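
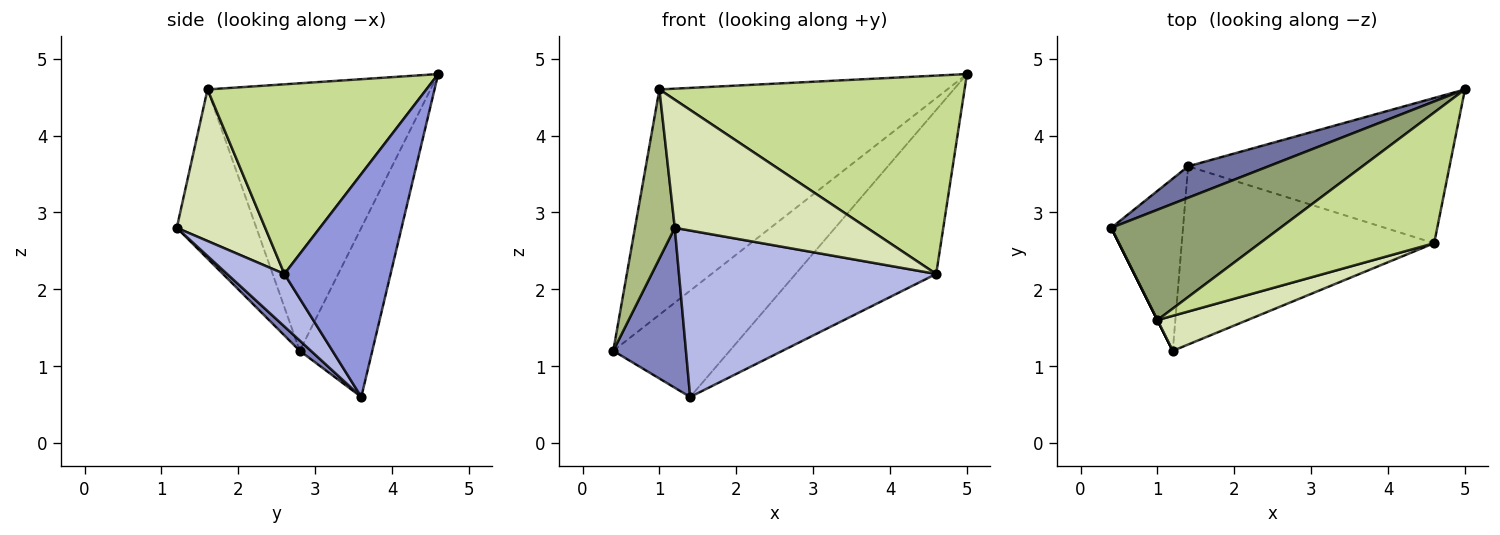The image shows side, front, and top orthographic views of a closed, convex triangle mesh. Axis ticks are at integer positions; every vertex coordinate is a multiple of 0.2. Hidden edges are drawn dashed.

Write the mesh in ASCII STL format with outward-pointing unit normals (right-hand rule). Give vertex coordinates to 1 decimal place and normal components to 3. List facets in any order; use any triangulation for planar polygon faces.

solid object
 facet normal -0.513 0.823 0.243
  outer loop
   vertex 1.4 3.6 0.6
   vertex 0.4 2.8 1.2
   vertex 5.0 4.6 4.8
  endloop
 endfacet
 facet normal 0.104 -0.677 -0.729
  outer loop
   vertex 1.4 3.6 0.6
   vertex 1.2 1.2 2.8
   vertex 0.4 2.8 1.2
  endloop
 endfacet
 facet normal 0.492 0.652 -0.577
  outer loop
   vertex 4.6 2.6 2.2
   vertex 1.4 3.6 0.6
   vertex 5.0 4.6 4.8
  endloop
 endfacet
 facet normal 0.150 -0.675 -0.722
  outer loop
   vertex 4.6 2.6 2.2
   vertex 1.2 1.2 2.8
   vertex 1.4 3.6 0.6
  endloop
 endfacet
 facet normal -0.571 0.737 0.361
  outer loop
   vertex 1.0 1.6 4.6
   vertex 5.0 4.6 4.8
   vertex 0.4 2.8 1.2
  endloop
 endfacet
 facet normal -0.894 -0.447 0.000
  outer loop
   vertex 1.0 1.6 4.6
   vertex 0.4 2.8 1.2
   vertex 1.2 1.2 2.8
  endloop
 endfacet
 facet normal 0.514 -0.716 0.472
  outer loop
   vertex 1.0 1.6 4.6
   vertex 4.6 2.6 2.2
   vertex 5.0 4.6 4.8
  endloop
 endfacet
 facet normal 0.406 -0.882 0.241
  outer loop
   vertex 1.0 1.6 4.6
   vertex 1.2 1.2 2.8
   vertex 4.6 2.6 2.2
  endloop
 endfacet
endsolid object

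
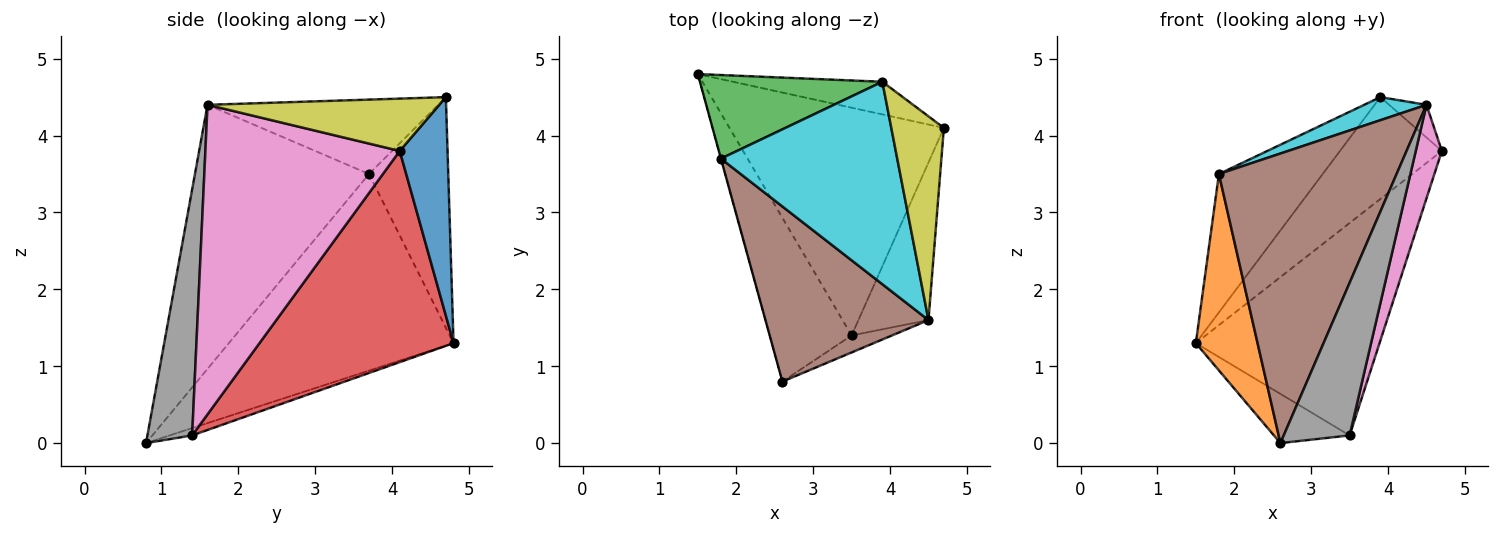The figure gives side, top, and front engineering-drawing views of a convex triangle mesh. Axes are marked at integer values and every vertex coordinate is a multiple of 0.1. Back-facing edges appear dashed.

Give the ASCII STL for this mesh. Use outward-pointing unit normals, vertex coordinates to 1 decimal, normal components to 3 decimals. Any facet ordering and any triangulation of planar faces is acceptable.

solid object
 facet normal 0.408 0.869 -0.279
  outer loop
   vertex 3.9 4.7 4.5
   vertex 4.7 4.1 3.8
   vertex 1.5 4.8 1.3
  endloop
 endfacet
 facet normal -0.964 -0.265 -0.001
  outer loop
   vertex 1.8 3.7 3.5
   vertex 1.5 4.8 1.3
   vertex 2.6 0.8 0.0
  endloop
 endfacet
 facet normal -0.547 0.716 0.433
  outer loop
   vertex 1.8 3.7 3.5
   vertex 3.9 4.7 4.5
   vertex 1.5 4.8 1.3
  endloop
 endfacet
 facet normal 0.585 0.553 -0.593
  outer loop
   vertex 3.5 1.4 0.1
   vertex 1.5 4.8 1.3
   vertex 4.7 4.1 3.8
  endloop
 endfacet
 facet normal -0.085 0.287 -0.954
  outer loop
   vertex 3.5 1.4 0.1
   vertex 2.6 0.8 0.0
   vertex 1.5 4.8 1.3
  endloop
 endfacet
 facet normal -0.642 -0.656 0.397
  outer loop
   vertex 4.5 1.6 4.4
   vertex 1.8 3.7 3.5
   vertex 2.6 0.8 0.0
  endloop
 endfacet
 facet normal 0.967 -0.130 -0.219
  outer loop
   vertex 4.5 1.6 4.4
   vertex 3.5 1.4 0.1
   vertex 4.7 4.1 3.8
  endloop
 endfacet
 facet normal 0.559 -0.824 -0.092
  outer loop
   vertex 4.5 1.6 4.4
   vertex 2.6 0.8 0.0
   vertex 3.5 1.4 0.1
  endloop
 endfacet
 facet normal 0.701 0.113 0.704
  outer loop
   vertex 4.5 1.6 4.4
   vertex 4.7 4.1 3.8
   vertex 3.9 4.7 4.5
  endloop
 endfacet
 facet normal -0.387 -0.104 0.916
  outer loop
   vertex 4.5 1.6 4.4
   vertex 3.9 4.7 4.5
   vertex 1.8 3.7 3.5
  endloop
 endfacet
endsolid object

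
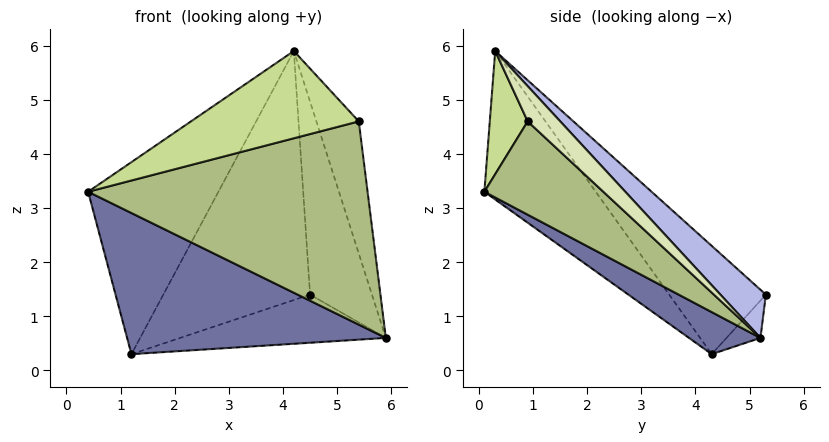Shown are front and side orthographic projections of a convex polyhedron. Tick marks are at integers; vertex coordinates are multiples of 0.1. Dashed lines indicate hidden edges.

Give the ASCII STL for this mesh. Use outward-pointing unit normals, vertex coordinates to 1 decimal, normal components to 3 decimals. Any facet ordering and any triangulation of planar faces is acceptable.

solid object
 facet normal 0.164 -0.594 -0.788
  outer loop
   vertex 1.2 4.3 0.3
   vertex 5.9 5.2 0.6
   vertex 0.4 0.1 3.3
  endloop
 endfacet
 facet normal -0.485 0.568 0.665
  outer loop
   vertex 4.2 0.3 5.9
   vertex 1.2 4.3 0.3
   vertex 0.4 0.1 3.3
  endloop
 endfacet
 facet normal -0.151 0.913 -0.378
  outer loop
   vertex 4.5 5.3 1.4
   vertex 5.9 5.2 0.6
   vertex 1.2 4.3 0.3
  endloop
 endfacet
 facet normal 0.432 0.589 0.683
  outer loop
   vertex 4.5 5.3 1.4
   vertex 4.2 0.3 5.9
   vertex 5.9 5.2 0.6
  endloop
 endfacet
 facet normal -0.411 0.623 0.665
  outer loop
   vertex 4.5 5.3 1.4
   vertex 1.2 4.3 0.3
   vertex 4.2 0.3 5.9
  endloop
 endfacet
 facet normal 0.285 -0.670 -0.685
  outer loop
   vertex 5.4 0.9 4.6
   vertex 0.4 0.1 3.3
   vertex 5.9 5.2 0.6
  endloop
 endfacet
 facet normal 0.214 -0.947 -0.240
  outer loop
   vertex 5.4 0.9 4.6
   vertex 4.2 0.3 5.9
   vertex 0.4 0.1 3.3
  endloop
 endfacet
 facet normal 0.447 0.581 0.680
  outer loop
   vertex 5.4 0.9 4.6
   vertex 5.9 5.2 0.6
   vertex 4.2 0.3 5.9
  endloop
 endfacet
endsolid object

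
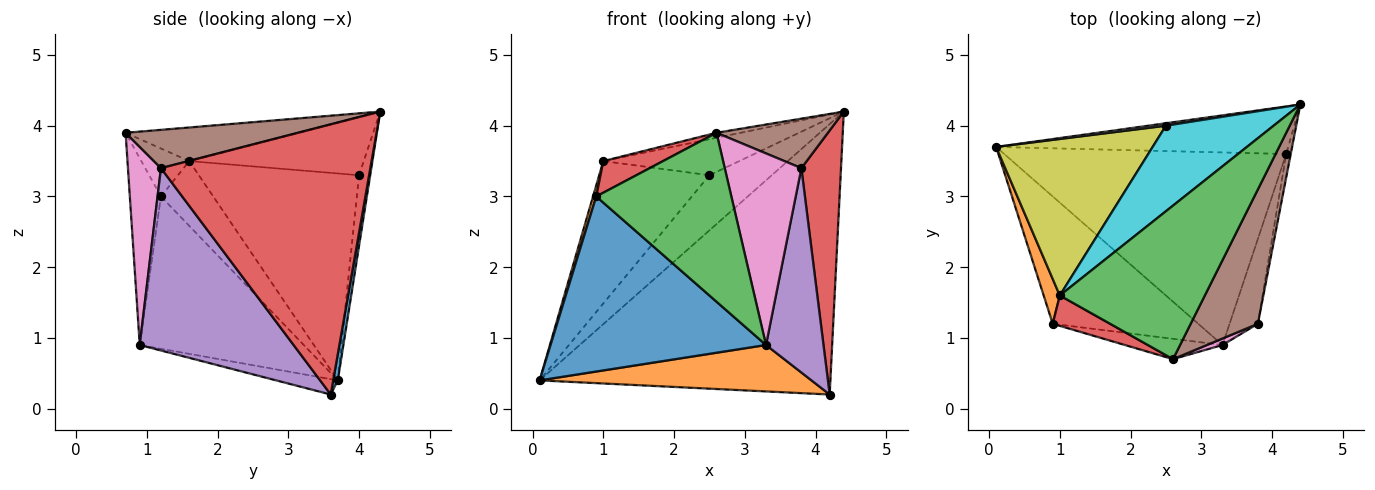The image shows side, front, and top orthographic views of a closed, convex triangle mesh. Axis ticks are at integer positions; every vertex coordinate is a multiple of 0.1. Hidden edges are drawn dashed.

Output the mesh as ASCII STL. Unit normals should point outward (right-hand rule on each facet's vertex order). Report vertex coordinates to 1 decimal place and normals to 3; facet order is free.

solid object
 facet normal 0.016 0.985 -0.173
  outer loop
   vertex 4.2 3.6 0.2
   vertex 0.1 3.7 0.4
   vertex 4.4 4.3 4.2
  endloop
 endfacet
 facet normal -0.053 -0.234 -0.971
  outer loop
   vertex 3.3 0.9 0.9
   vertex 0.1 3.7 0.4
   vertex 4.2 3.6 0.2
  endloop
 endfacet
 facet normal -0.226 0.032 0.974
  outer loop
   vertex 1.0 1.6 3.5
   vertex 2.6 0.7 3.9
   vertex 4.4 4.3 4.2
  endloop
 endfacet
 facet normal 0.982 -0.186 -0.017
  outer loop
   vertex 3.8 1.2 3.4
   vertex 4.2 3.6 0.2
   vertex 4.4 4.3 4.2
  endloop
 endfacet
 facet normal 0.927 -0.346 -0.144
  outer loop
   vertex 3.8 1.2 3.4
   vertex 3.3 0.9 0.9
   vertex 4.2 3.6 0.2
  endloop
 endfacet
 facet normal 0.472 -0.305 0.827
  outer loop
   vertex 3.8 1.2 3.4
   vertex 4.4 4.3 4.2
   vertex 2.6 0.7 3.9
  endloop
 endfacet
 facet normal 0.395 -0.918 0.031
  outer loop
   vertex 3.8 1.2 3.4
   vertex 2.6 0.7 3.9
   vertex 3.3 0.9 0.9
  endloop
 endfacet
 facet normal -0.176 0.983 0.044
  outer loop
   vertex 2.5 4.0 3.3
   vertex 4.4 4.3 4.2
   vertex 0.1 3.7 0.4
  endloop
 endfacet
 facet normal -0.699 0.481 0.529
  outer loop
   vertex 2.5 4.0 3.3
   vertex 0.1 3.7 0.4
   vertex 1.0 1.6 3.5
  endloop
 endfacet
 facet normal -0.446 0.347 0.825
  outer loop
   vertex 2.5 4.0 3.3
   vertex 1.0 1.6 3.5
   vertex 4.4 4.3 4.2
  endloop
 endfacet
 facet normal -0.524 -0.689 -0.501
  outer loop
   vertex 0.9 1.2 3.0
   vertex 0.1 3.7 0.4
   vertex 3.3 0.9 0.9
  endloop
 endfacet
 facet normal -0.969 -0.059 0.241
  outer loop
   vertex 0.9 1.2 3.0
   vertex 1.0 1.6 3.5
   vertex 0.1 3.7 0.4
  endloop
 endfacet
 facet normal -0.223 -0.968 -0.117
  outer loop
   vertex 0.9 1.2 3.0
   vertex 3.3 0.9 0.9
   vertex 2.6 0.7 3.9
  endloop
 endfacet
 facet normal -0.501 -0.624 0.600
  outer loop
   vertex 0.9 1.2 3.0
   vertex 2.6 0.7 3.9
   vertex 1.0 1.6 3.5
  endloop
 endfacet
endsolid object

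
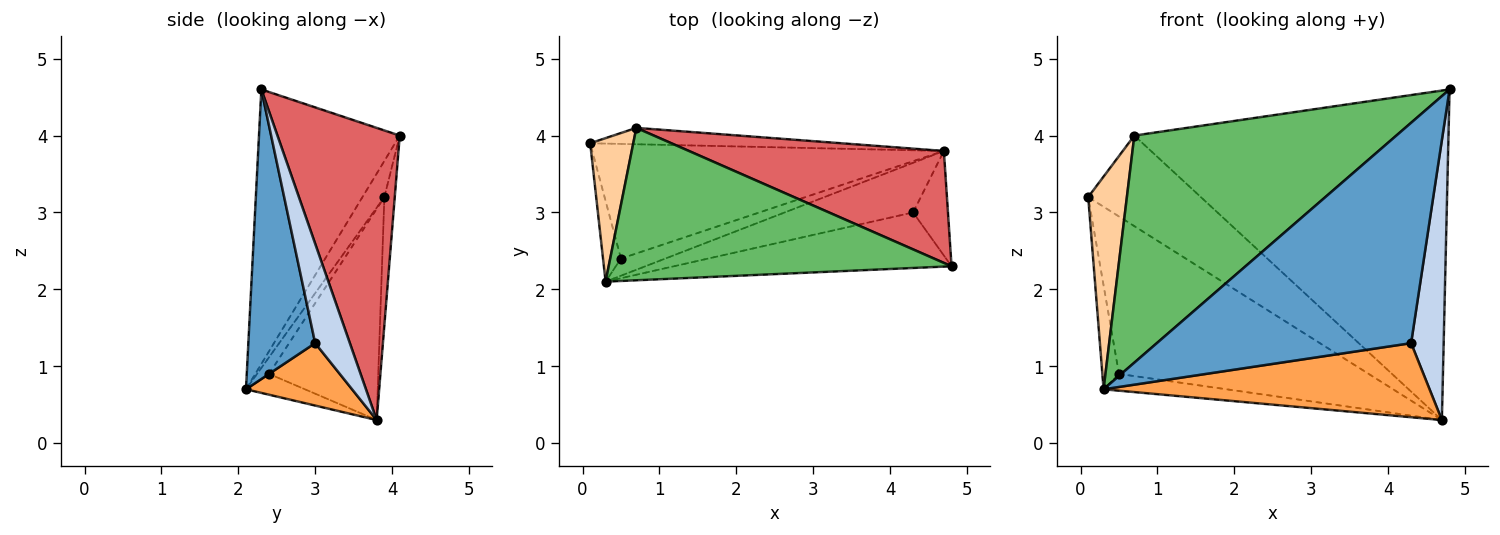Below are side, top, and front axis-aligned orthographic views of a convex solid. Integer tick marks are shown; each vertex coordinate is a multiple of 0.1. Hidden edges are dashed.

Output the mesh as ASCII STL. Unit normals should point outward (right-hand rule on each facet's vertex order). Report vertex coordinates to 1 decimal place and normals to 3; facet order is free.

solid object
 facet normal 0.247 -0.940 -0.237
  outer loop
   vertex 4.3 3.0 1.3
   vertex 4.8 2.3 4.6
   vertex 0.3 2.1 0.7
  endloop
 endfacet
 facet normal 0.707 -0.663 -0.248
  outer loop
   vertex 4.3 3.0 1.3
   vertex 4.7 3.8 0.3
   vertex 4.8 2.3 4.6
  endloop
 endfacet
 facet normal 0.261 -0.802 -0.537
  outer loop
   vertex 4.3 3.0 1.3
   vertex 0.3 2.1 0.7
   vertex 4.7 3.8 0.3
  endloop
 endfacet
 facet normal -0.425 -0.750 0.506
  outer loop
   vertex 0.7 4.1 4.0
   vertex 0.1 3.9 3.2
   vertex 0.3 2.1 0.7
  endloop
 endfacet
 facet normal -0.407 -0.758 0.509
  outer loop
   vertex 0.7 4.1 4.0
   vertex 0.3 2.1 0.7
   vertex 4.8 2.3 4.6
  endloop
 endfacet
 facet normal -0.090 0.980 -0.177
  outer loop
   vertex 0.7 4.1 4.0
   vertex 4.7 3.8 0.3
   vertex 0.1 3.9 3.2
  endloop
 endfacet
 facet normal 0.346 0.888 0.302
  outer loop
   vertex 0.7 4.1 4.0
   vertex 4.8 2.3 4.6
   vertex 4.7 3.8 0.3
  endloop
 endfacet
 facet normal -0.495 0.686 -0.533
  outer loop
   vertex 0.5 2.4 0.9
   vertex 0.3 2.1 0.7
   vertex 0.1 3.9 3.2
  endloop
 endfacet
 facet normal -0.333 0.762 -0.555
  outer loop
   vertex 0.5 2.4 0.9
   vertex 0.1 3.9 3.2
   vertex 4.7 3.8 0.3
  endloop
 endfacet
 facet normal -0.318 0.663 -0.677
  outer loop
   vertex 0.5 2.4 0.9
   vertex 4.7 3.8 0.3
   vertex 0.3 2.1 0.7
  endloop
 endfacet
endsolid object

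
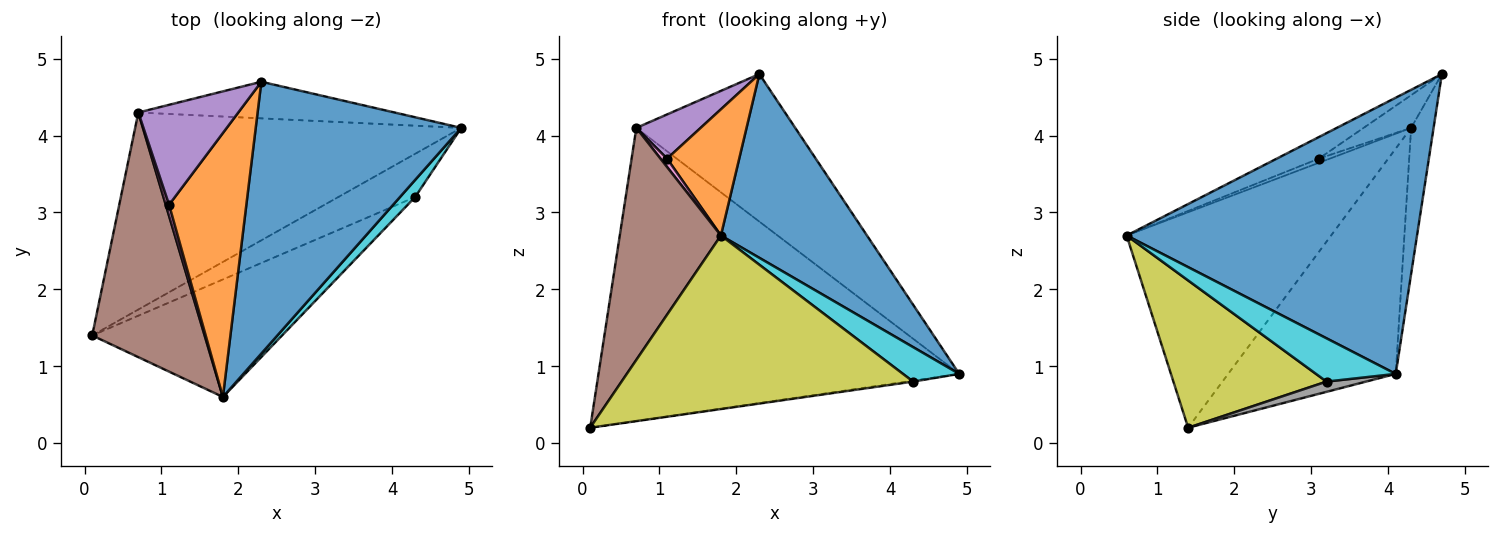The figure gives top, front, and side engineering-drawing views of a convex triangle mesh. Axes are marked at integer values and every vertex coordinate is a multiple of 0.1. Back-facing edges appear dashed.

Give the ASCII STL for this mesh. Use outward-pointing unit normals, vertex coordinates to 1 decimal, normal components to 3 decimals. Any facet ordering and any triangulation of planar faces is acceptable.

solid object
 facet normal 0.744 -0.374 0.554
  outer loop
   vertex 1.8 0.6 2.7
   vertex 4.9 4.1 0.9
   vertex 2.3 4.7 4.8
  endloop
 endfacet
 facet normal -0.244 -0.418 0.875
  outer loop
   vertex 1.1 3.1 3.7
   vertex 1.8 0.6 2.7
   vertex 2.3 4.7 4.8
  endloop
 endfacet
 facet normal -0.360 0.774 -0.521
  outer loop
   vertex 0.7 4.3 4.1
   vertex 4.9 4.1 0.9
   vertex 0.1 1.4 0.2
  endloop
 endfacet
 facet normal -0.136 0.962 -0.239
  outer loop
   vertex 0.7 4.3 4.1
   vertex 2.3 4.7 4.8
   vertex 4.9 4.1 0.9
  endloop
 endfacet
 facet normal -0.286 -0.388 0.876
  outer loop
   vertex 0.7 4.3 4.1
   vertex 1.1 3.1 3.7
   vertex 2.3 4.7 4.8
  endloop
 endfacet
 facet normal -0.812 -0.402 0.424
  outer loop
   vertex 0.7 4.3 4.1
   vertex 0.1 1.4 0.2
   vertex 1.8 0.6 2.7
  endloop
 endfacet
 facet normal -0.707 -0.424 0.566
  outer loop
   vertex 0.7 4.3 4.1
   vertex 1.8 0.6 2.7
   vertex 1.1 3.1 3.7
  endloop
 endfacet
 facet normal 0.132 0.022 -0.991
  outer loop
   vertex 4.3 3.2 0.8
   vertex 0.1 1.4 0.2
   vertex 4.9 4.1 0.9
  endloop
 endfacet
 facet normal 0.399 -0.759 -0.514
  outer loop
   vertex 4.3 3.2 0.8
   vertex 1.8 0.6 2.7
   vertex 0.1 1.4 0.2
  endloop
 endfacet
 facet normal 0.786 -0.554 0.275
  outer loop
   vertex 4.3 3.2 0.8
   vertex 4.9 4.1 0.9
   vertex 1.8 0.6 2.7
  endloop
 endfacet
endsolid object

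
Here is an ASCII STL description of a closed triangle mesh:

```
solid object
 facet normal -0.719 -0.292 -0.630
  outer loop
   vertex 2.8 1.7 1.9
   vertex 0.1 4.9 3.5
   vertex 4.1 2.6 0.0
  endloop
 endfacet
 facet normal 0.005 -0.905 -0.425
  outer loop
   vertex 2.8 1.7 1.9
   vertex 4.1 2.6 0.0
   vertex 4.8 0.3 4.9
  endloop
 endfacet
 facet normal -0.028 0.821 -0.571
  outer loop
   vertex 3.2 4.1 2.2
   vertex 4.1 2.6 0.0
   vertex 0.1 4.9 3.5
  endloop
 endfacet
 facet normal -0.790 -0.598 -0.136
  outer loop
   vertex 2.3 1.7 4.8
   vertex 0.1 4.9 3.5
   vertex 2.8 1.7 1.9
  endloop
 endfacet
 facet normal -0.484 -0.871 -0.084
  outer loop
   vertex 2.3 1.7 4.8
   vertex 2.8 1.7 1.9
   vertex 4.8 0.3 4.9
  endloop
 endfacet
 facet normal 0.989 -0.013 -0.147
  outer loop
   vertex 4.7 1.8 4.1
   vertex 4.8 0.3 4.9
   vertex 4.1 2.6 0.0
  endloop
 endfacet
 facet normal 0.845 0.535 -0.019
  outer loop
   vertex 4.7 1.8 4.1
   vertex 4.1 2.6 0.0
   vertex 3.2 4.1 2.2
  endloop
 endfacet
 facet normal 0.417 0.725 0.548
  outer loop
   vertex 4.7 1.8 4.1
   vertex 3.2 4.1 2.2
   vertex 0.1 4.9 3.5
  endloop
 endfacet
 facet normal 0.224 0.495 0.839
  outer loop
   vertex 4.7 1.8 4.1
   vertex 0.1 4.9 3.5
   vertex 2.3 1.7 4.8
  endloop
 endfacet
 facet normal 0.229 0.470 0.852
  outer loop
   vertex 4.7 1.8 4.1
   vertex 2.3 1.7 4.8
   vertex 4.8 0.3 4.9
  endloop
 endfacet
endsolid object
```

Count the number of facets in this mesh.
10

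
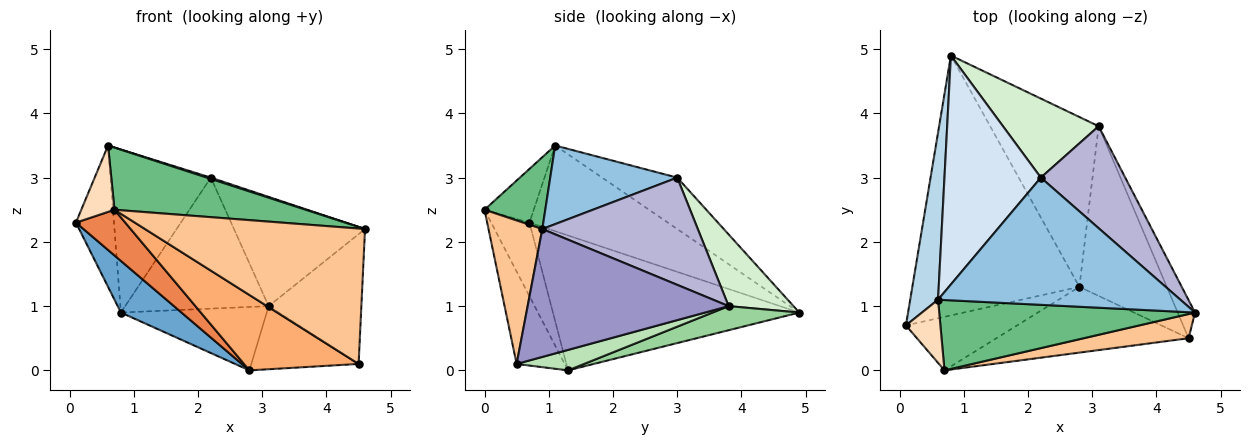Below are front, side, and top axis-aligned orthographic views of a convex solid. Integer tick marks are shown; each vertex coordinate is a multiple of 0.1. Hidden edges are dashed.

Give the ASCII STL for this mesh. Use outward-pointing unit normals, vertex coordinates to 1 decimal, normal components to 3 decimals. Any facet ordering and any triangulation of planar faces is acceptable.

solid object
 facet normal -0.621 -0.153 -0.769
  outer loop
   vertex 2.8 1.3 0.0
   vertex 0.1 0.7 2.3
   vertex 0.8 4.9 0.9
  endloop
 endfacet
 facet normal 0.309 -0.010 0.951
  outer loop
   vertex 0.6 1.1 3.5
   vertex 4.6 0.9 2.2
   vertex 2.2 3.0 3.0
  endloop
 endfacet
 facet normal -0.920 0.253 0.299
  outer loop
   vertex 0.6 1.1 3.5
   vertex 0.8 4.9 0.9
   vertex 0.1 0.7 2.3
  endloop
 endfacet
 facet normal -0.398 0.532 0.747
  outer loop
   vertex 0.6 1.1 3.5
   vertex 2.2 3.0 3.0
   vertex 0.8 4.9 0.9
  endloop
 endfacet
 facet normal -0.450 -0.580 -0.679
  outer loop
   vertex 0.7 0.0 2.5
   vertex 0.1 0.7 2.3
   vertex 2.8 1.3 0.0
  endloop
 endfacet
 facet normal -0.301 -0.719 -0.627
  outer loop
   vertex 0.7 0.0 2.5
   vertex 2.8 1.3 0.0
   vertex 4.5 0.5 0.1
  endloop
 endfacet
 facet normal 0.234 -0.957 0.171
  outer loop
   vertex 0.7 0.0 2.5
   vertex 4.5 0.5 0.1
   vertex 4.6 0.9 2.2
  endloop
 endfacet
 facet normal -0.732 -0.493 0.470
  outer loop
   vertex 0.7 0.0 2.5
   vertex 0.6 1.1 3.5
   vertex 0.1 0.7 2.3
  endloop
 endfacet
 facet normal 0.206 -0.648 0.733
  outer loop
   vertex 0.7 0.0 2.5
   vertex 4.6 0.9 2.2
   vertex 0.6 1.1 3.5
  endloop
 endfacet
 facet normal 0.204 0.342 -0.917
  outer loop
   vertex 3.1 3.8 1.0
   vertex 2.8 1.3 0.0
   vertex 0.8 4.9 0.9
  endloop
 endfacet
 facet normal 0.214 0.341 -0.916
  outer loop
   vertex 3.1 3.8 1.0
   vertex 4.5 0.5 0.1
   vertex 2.8 1.3 0.0
  endloop
 endfacet
 facet normal 0.361 0.798 0.482
  outer loop
   vertex 3.1 3.8 1.0
   vertex 0.8 4.9 0.9
   vertex 2.2 3.0 3.0
  endloop
 endfacet
 facet normal 0.901 0.416 -0.122
  outer loop
   vertex 3.1 3.8 1.0
   vertex 4.6 0.9 2.2
   vertex 4.5 0.5 0.1
  endloop
 endfacet
 facet normal 0.655 0.552 0.516
  outer loop
   vertex 3.1 3.8 1.0
   vertex 2.2 3.0 3.0
   vertex 4.6 0.9 2.2
  endloop
 endfacet
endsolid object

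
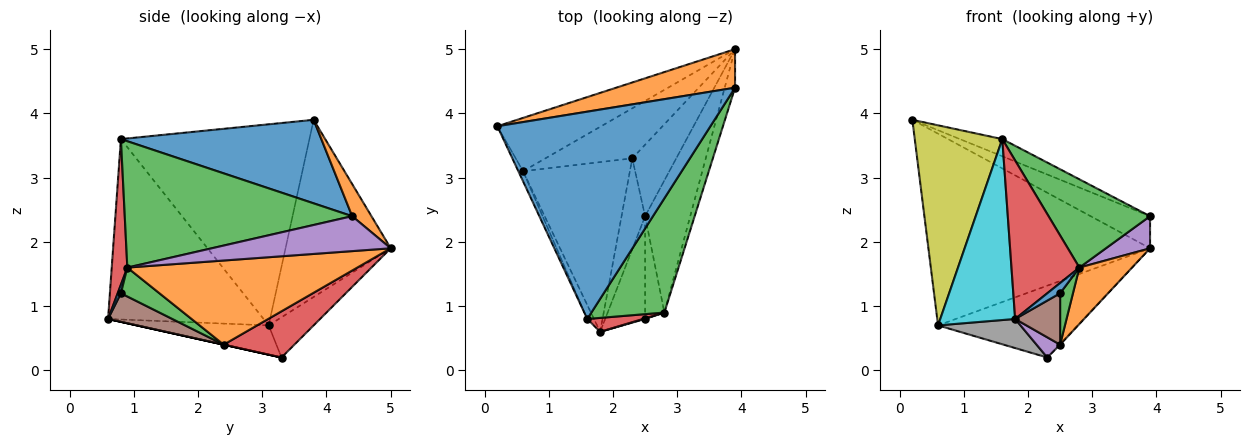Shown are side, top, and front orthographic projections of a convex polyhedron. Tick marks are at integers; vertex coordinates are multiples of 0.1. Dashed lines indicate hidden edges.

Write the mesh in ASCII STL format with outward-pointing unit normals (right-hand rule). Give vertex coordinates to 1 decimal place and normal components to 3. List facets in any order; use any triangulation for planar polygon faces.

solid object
 facet normal 0.364 0.077 0.928
  outer loop
   vertex 1.6 0.8 3.6
   vertex 3.9 4.4 2.4
   vertex 0.2 3.8 3.9
  endloop
 endfacet
 facet normal 0.203 0.627 0.752
  outer loop
   vertex 3.9 5.0 1.9
   vertex 0.2 3.8 3.9
   vertex 3.9 4.4 2.4
  endloop
 endfacet
 facet normal 0.808 -0.360 0.467
  outer loop
   vertex 2.8 0.9 1.6
   vertex 3.9 4.4 2.4
   vertex 1.6 0.8 3.6
  endloop
 endfacet
 facet normal 0.223 -0.971 0.085
  outer loop
   vertex 2.8 0.9 1.6
   vertex 1.6 0.8 3.6
   vertex 1.8 0.6 0.8
  endloop
 endfacet
 facet normal 0.933 -0.230 -0.276
  outer loop
   vertex 2.8 0.9 1.6
   vertex 3.9 5.0 1.9
   vertex 3.9 4.4 2.4
  endloop
 endfacet
 facet normal -0.416 0.876 -0.244
  outer loop
   vertex 0.6 3.1 0.7
   vertex 0.2 3.8 3.9
   vertex 3.9 5.0 1.9
  endloop
 endfacet
 facet normal -0.256 0.793 -0.553
  outer loop
   vertex 0.6 3.1 0.7
   vertex 3.9 5.0 1.9
   vertex 2.3 3.3 0.2
  endloop
 endfacet
 facet normal -0.261 -0.163 -0.952
  outer loop
   vertex 0.6 3.1 0.7
   vertex 2.3 3.3 0.2
   vertex 1.8 0.6 0.8
  endloop
 endfacet
 facet normal -0.907 -0.421 -0.021
  outer loop
   vertex 0.6 3.1 0.7
   vertex 1.6 0.8 3.6
   vertex 0.2 3.8 3.9
  endloop
 endfacet
 facet normal -0.901 -0.434 -0.033
  outer loop
   vertex 0.6 3.1 0.7
   vertex 1.8 0.6 0.8
   vertex 1.6 0.8 3.6
  endloop
 endfacet
 facet normal 0.242 -0.968 0.061
  outer loop
   vertex 2.5 0.8 1.2
   vertex 2.8 0.9 1.6
   vertex 1.8 0.6 0.8
  endloop
 endfacet
 facet normal 0.864 -0.198 -0.463
  outer loop
   vertex 2.5 2.4 0.4
   vertex 3.9 5.0 1.9
   vertex 2.8 0.9 1.6
  endloop
 endfacet
 facet normal 0.802 -0.267 -0.535
  outer loop
   vertex 2.5 2.4 0.4
   vertex 2.8 0.9 1.6
   vertex 2.5 0.8 1.2
  endloop
 endfacet
 facet normal 0.724 0.008 -0.689
  outer loop
   vertex 2.5 2.4 0.4
   vertex 2.3 3.3 0.2
   vertex 3.9 5.0 1.9
  endloop
 endfacet
 facet normal 0.000 -0.217 -0.976
  outer loop
   vertex 2.5 2.4 0.4
   vertex 1.8 0.6 0.8
   vertex 2.3 3.3 0.2
  endloop
 endfacet
 facet normal 0.538 -0.377 -0.754
  outer loop
   vertex 2.5 2.4 0.4
   vertex 2.5 0.8 1.2
   vertex 1.8 0.6 0.8
  endloop
 endfacet
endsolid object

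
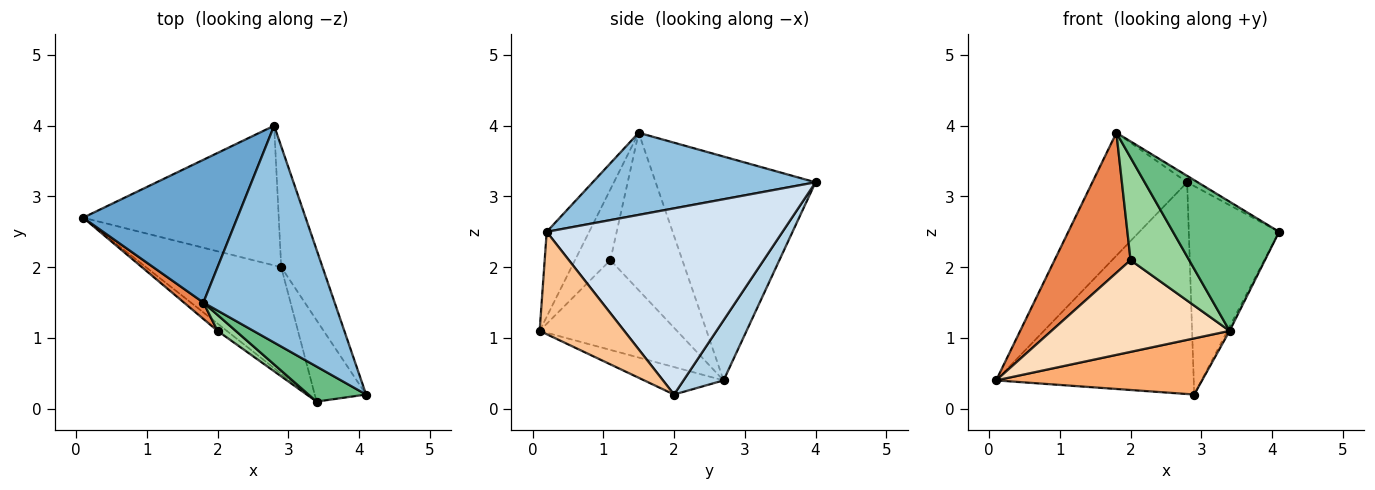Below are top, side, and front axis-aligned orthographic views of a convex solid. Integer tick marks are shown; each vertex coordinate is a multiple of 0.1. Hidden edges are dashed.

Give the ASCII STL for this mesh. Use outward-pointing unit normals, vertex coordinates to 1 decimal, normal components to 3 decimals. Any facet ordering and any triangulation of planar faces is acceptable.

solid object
 facet normal -0.740 0.439 0.510
  outer loop
   vertex 1.8 1.5 3.9
   vertex 2.8 4.0 3.2
   vertex 0.1 2.7 0.4
  endloop
 endfacet
 facet normal 0.530 0.025 0.848
  outer loop
   vertex 1.8 1.5 3.9
   vertex 4.1 0.2 2.5
   vertex 2.8 4.0 3.2
  endloop
 endfacet
 facet normal 0.167 0.823 -0.543
  outer loop
   vertex 2.9 2.0 0.2
   vertex 0.1 2.7 0.4
   vertex 2.8 4.0 3.2
  endloop
 endfacet
 facet normal 0.914 0.350 -0.203
  outer loop
   vertex 2.9 2.0 0.2
   vertex 2.8 4.0 3.2
   vertex 4.1 0.2 2.5
  endloop
 endfacet
 facet normal -0.685 -0.724 0.085
  outer loop
   vertex 2.0 1.1 2.1
   vertex 1.8 1.5 3.9
   vertex 0.1 2.7 0.4
  endloop
 endfacet
 facet normal -0.177 -0.459 -0.871
  outer loop
   vertex 3.4 0.1 1.1
   vertex 0.1 2.7 0.4
   vertex 2.9 2.0 0.2
  endloop
 endfacet
 facet normal 0.894 0.023 -0.448
  outer loop
   vertex 3.4 0.1 1.1
   vertex 2.9 2.0 0.2
   vertex 4.1 0.2 2.5
  endloop
 endfacet
 facet normal -0.609 -0.790 -0.063
  outer loop
   vertex 3.4 0.1 1.1
   vertex 2.0 1.1 2.1
   vertex 0.1 2.7 0.4
  endloop
 endfacet
 facet normal -0.360 -0.900 0.244
  outer loop
   vertex 3.4 0.1 1.1
   vertex 4.1 0.2 2.5
   vertex 1.8 1.5 3.9
  endloop
 endfacet
 facet normal -0.512 -0.849 0.132
  outer loop
   vertex 3.4 0.1 1.1
   vertex 1.8 1.5 3.9
   vertex 2.0 1.1 2.1
  endloop
 endfacet
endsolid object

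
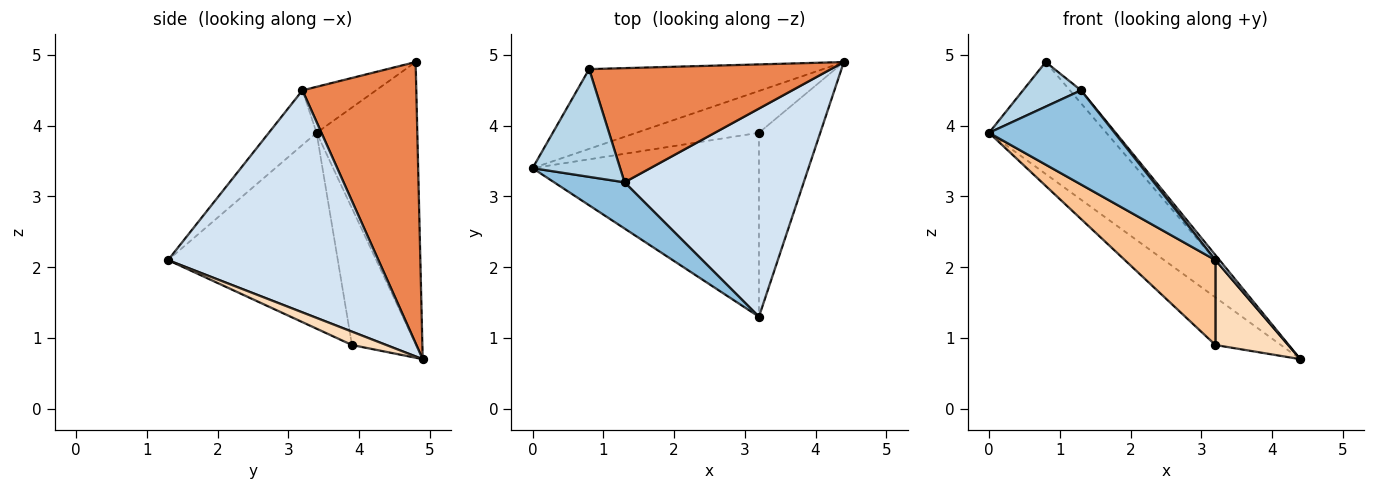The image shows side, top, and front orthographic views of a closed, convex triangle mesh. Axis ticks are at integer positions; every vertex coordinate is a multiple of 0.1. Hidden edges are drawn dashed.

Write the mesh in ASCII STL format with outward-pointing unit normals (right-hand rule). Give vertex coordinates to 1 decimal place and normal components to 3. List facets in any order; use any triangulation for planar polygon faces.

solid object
 facet normal -0.573 0.667 -0.476
  outer loop
   vertex 0.8 4.8 4.9
   vertex 4.4 4.9 0.7
   vertex 0.0 3.4 3.9
  endloop
 endfacet
 facet normal -0.323 -0.850 0.417
  outer loop
   vertex 1.3 3.2 4.5
   vertex 0.0 3.4 3.9
   vertex 3.2 1.3 2.1
  endloop
 endfacet
 facet normal -0.437 -0.344 0.831
  outer loop
   vertex 1.3 3.2 4.5
   vertex 0.8 4.8 4.9
   vertex 0.0 3.4 3.9
  endloop
 endfacet
 facet normal 0.778 -0.015 0.628
  outer loop
   vertex 1.3 3.2 4.5
   vertex 3.2 1.3 2.1
   vertex 4.4 4.9 0.7
  endloop
 endfacet
 facet normal 0.756 0.074 0.650
  outer loop
   vertex 1.3 3.2 4.5
   vertex 4.4 4.9 0.7
   vertex 0.8 4.8 4.9
  endloop
 endfacet
 facet normal -0.593 0.605 -0.531
  outer loop
   vertex 3.2 3.9 0.9
   vertex 0.0 3.4 3.9
   vertex 4.4 4.9 0.7
  endloop
 endfacet
 facet normal -0.618 -0.330 -0.714
  outer loop
   vertex 3.2 3.9 0.9
   vertex 3.2 1.3 2.1
   vertex 0.0 3.4 3.9
  endloop
 endfacet
 facet normal 0.194 -0.411 -0.891
  outer loop
   vertex 3.2 3.9 0.9
   vertex 4.4 4.9 0.7
   vertex 3.2 1.3 2.1
  endloop
 endfacet
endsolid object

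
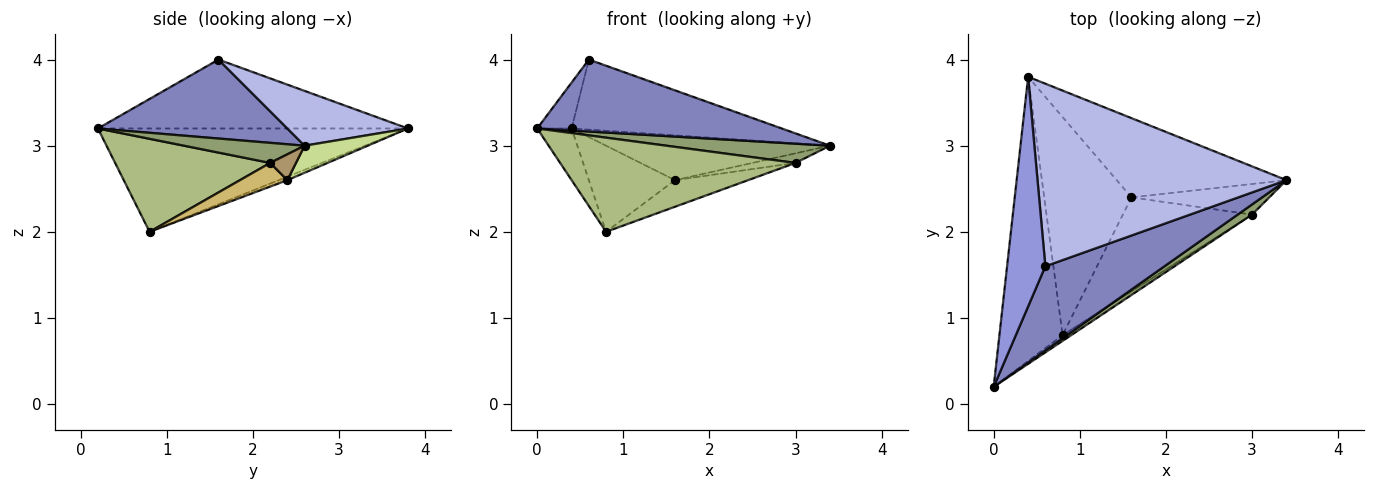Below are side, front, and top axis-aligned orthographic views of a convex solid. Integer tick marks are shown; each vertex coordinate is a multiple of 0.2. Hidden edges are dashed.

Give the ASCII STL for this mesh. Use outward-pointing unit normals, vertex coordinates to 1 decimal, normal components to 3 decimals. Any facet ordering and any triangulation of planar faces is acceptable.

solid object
 facet normal -0.849 0.094 -0.519
  outer loop
   vertex 0.8 0.8 2.0
   vertex 0.0 0.2 3.2
   vertex 0.4 3.8 3.2
  endloop
 endfacet
 facet normal 0.450 -0.581 0.679
  outer loop
   vertex 0.6 1.6 4.0
   vertex 0.0 0.2 3.2
   vertex 3.4 2.6 3.0
  endloop
 endfacet
 facet normal -0.870 0.097 0.483
  outer loop
   vertex 0.6 1.6 4.0
   vertex 0.4 3.8 3.2
   vertex 0.0 0.2 3.2
  endloop
 endfacet
 facet normal 0.201 0.351 0.915
  outer loop
   vertex 0.6 1.6 4.0
   vertex 3.4 2.6 3.0
   vertex 0.4 3.8 3.2
  endloop
 endfacet
 facet normal 0.546 -0.741 0.390
  outer loop
   vertex 3.0 2.2 2.8
   vertex 3.4 2.6 3.0
   vertex 0.0 0.2 3.2
  endloop
 endfacet
 facet normal 0.549 -0.834 -0.051
  outer loop
   vertex 3.0 2.2 2.8
   vertex 0.0 0.2 3.2
   vertex 0.8 0.8 2.0
  endloop
 endfacet
 facet normal 0.137 0.487 -0.862
  outer loop
   vertex 1.6 2.4 2.6
   vertex 0.4 3.8 3.2
   vertex 3.4 2.6 3.0
  endloop
 endfacet
 facet normal -0.037 0.367 -0.930
  outer loop
   vertex 1.6 2.4 2.6
   vertex 0.8 0.8 2.0
   vertex 0.4 3.8 3.2
  endloop
 endfacet
 facet normal 0.176 0.294 -0.940
  outer loop
   vertex 1.6 2.4 2.6
   vertex 3.4 2.6 3.0
   vertex 3.0 2.2 2.8
  endloop
 endfacet
 facet normal 0.174 0.268 -0.947
  outer loop
   vertex 1.6 2.4 2.6
   vertex 3.0 2.2 2.8
   vertex 0.8 0.8 2.0
  endloop
 endfacet
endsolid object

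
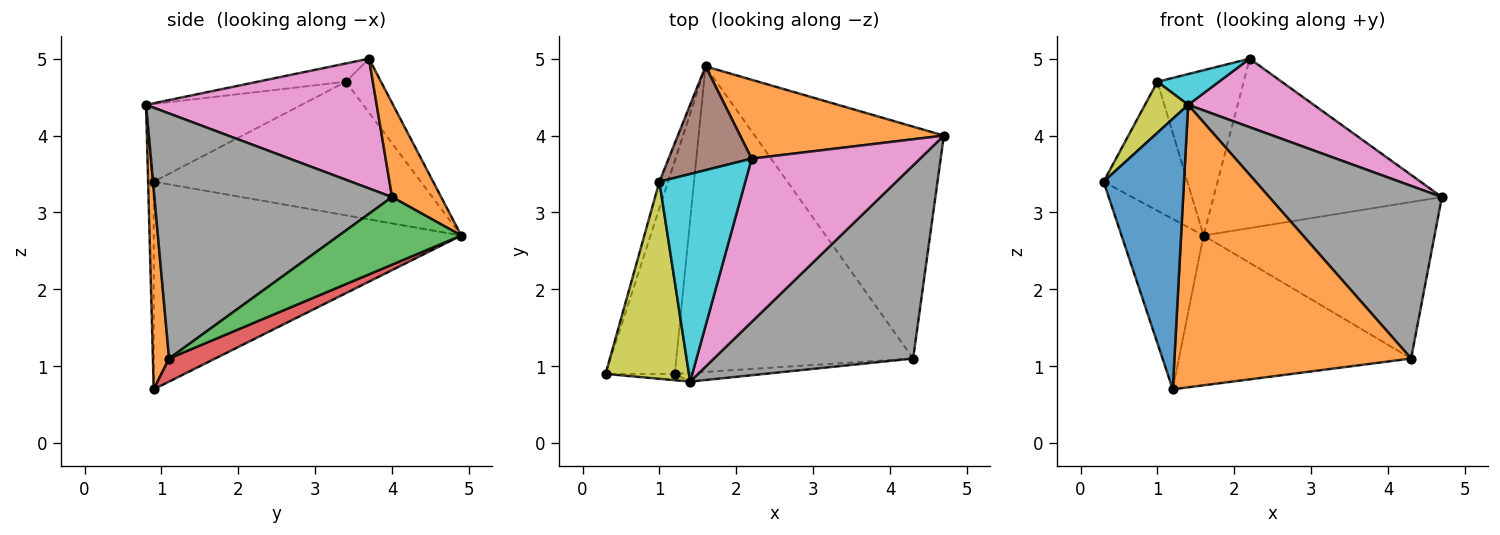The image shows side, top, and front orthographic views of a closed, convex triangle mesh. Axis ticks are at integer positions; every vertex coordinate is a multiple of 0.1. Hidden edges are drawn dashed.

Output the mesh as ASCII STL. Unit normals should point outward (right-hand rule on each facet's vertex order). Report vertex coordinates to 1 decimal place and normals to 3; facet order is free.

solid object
 facet normal -0.920 0.245 -0.307
  outer loop
   vertex 1.2 0.9 0.7
   vertex 0.3 0.9 3.4
   vertex 1.6 4.9 2.7
  endloop
 endfacet
 facet normal 0.192 0.890 0.414
  outer loop
   vertex 2.2 3.7 5.0
   vertex 4.7 4.0 3.2
   vertex 1.6 4.9 2.7
  endloop
 endfacet
 facet normal 0.284 0.536 -0.795
  outer loop
   vertex 4.3 1.1 1.1
   vertex 1.6 4.9 2.7
   vertex 4.7 4.0 3.2
  endloop
 endfacet
 facet normal 0.087 0.439 -0.894
  outer loop
   vertex 4.3 1.1 1.1
   vertex 1.2 0.9 0.7
   vertex 1.6 4.9 2.7
  endloop
 endfacet
 facet normal -0.952 0.299 -0.062
  outer loop
   vertex 1.0 3.4 4.7
   vertex 1.6 4.9 2.7
   vertex 0.3 0.9 3.4
  endloop
 endfacet
 facet normal -0.326 0.801 0.503
  outer loop
   vertex 1.0 3.4 4.7
   vertex 2.2 3.7 5.0
   vertex 1.6 4.9 2.7
  endloop
 endfacet
 facet normal 0.579 -0.315 0.752
  outer loop
   vertex 1.4 0.8 4.4
   vertex 4.7 4.0 3.2
   vertex 2.2 3.7 5.0
  endloop
 endfacet
 facet normal 0.676 -0.491 0.549
  outer loop
   vertex 1.4 0.8 4.4
   vertex 4.3 1.1 1.1
   vertex 4.7 4.0 3.2
  endloop
 endfacet
 facet normal -0.670 -0.186 0.719
  outer loop
   vertex 1.4 0.8 4.4
   vertex 1.0 3.4 4.7
   vertex 0.3 0.9 3.4
  endloop
 endfacet
 facet normal -0.206 -0.143 0.968
  outer loop
   vertex 1.4 0.8 4.4
   vertex 2.2 3.7 5.0
   vertex 1.0 3.4 4.7
  endloop
 endfacet
 facet normal -0.070 -0.997 -0.023
  outer loop
   vertex 1.4 0.8 4.4
   vertex 0.3 0.9 3.4
   vertex 1.2 0.9 0.7
  endloop
 endfacet
 facet normal 0.068 -0.997 -0.031
  outer loop
   vertex 1.4 0.8 4.4
   vertex 1.2 0.9 0.7
   vertex 4.3 1.1 1.1
  endloop
 endfacet
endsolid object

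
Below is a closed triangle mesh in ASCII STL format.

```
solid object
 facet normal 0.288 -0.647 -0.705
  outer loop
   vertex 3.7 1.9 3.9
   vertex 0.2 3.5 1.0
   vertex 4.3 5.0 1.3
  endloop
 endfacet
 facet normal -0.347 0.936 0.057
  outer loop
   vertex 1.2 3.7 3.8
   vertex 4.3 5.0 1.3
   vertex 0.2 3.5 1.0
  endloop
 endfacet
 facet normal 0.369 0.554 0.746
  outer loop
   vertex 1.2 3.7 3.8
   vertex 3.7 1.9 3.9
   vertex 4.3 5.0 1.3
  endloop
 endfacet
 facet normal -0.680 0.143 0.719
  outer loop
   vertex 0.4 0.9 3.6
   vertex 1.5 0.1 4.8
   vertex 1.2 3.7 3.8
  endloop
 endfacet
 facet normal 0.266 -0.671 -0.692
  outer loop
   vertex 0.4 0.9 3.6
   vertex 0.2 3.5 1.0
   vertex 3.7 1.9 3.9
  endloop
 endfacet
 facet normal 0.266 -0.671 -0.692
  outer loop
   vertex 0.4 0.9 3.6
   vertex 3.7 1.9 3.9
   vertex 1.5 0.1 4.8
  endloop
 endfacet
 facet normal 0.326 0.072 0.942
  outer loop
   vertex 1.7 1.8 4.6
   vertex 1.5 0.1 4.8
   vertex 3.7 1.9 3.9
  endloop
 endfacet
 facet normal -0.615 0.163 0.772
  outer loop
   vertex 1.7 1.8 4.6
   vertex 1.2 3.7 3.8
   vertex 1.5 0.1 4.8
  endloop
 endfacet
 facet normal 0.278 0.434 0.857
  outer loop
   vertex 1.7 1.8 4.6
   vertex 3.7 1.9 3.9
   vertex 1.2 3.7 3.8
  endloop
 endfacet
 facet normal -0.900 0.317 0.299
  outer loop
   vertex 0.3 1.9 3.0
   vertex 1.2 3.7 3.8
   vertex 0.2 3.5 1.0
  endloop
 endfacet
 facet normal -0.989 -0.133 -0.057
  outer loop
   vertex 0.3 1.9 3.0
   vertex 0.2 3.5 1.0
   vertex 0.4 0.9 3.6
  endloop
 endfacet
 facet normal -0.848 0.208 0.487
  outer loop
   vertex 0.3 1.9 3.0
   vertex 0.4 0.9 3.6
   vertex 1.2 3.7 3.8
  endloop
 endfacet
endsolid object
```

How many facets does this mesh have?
12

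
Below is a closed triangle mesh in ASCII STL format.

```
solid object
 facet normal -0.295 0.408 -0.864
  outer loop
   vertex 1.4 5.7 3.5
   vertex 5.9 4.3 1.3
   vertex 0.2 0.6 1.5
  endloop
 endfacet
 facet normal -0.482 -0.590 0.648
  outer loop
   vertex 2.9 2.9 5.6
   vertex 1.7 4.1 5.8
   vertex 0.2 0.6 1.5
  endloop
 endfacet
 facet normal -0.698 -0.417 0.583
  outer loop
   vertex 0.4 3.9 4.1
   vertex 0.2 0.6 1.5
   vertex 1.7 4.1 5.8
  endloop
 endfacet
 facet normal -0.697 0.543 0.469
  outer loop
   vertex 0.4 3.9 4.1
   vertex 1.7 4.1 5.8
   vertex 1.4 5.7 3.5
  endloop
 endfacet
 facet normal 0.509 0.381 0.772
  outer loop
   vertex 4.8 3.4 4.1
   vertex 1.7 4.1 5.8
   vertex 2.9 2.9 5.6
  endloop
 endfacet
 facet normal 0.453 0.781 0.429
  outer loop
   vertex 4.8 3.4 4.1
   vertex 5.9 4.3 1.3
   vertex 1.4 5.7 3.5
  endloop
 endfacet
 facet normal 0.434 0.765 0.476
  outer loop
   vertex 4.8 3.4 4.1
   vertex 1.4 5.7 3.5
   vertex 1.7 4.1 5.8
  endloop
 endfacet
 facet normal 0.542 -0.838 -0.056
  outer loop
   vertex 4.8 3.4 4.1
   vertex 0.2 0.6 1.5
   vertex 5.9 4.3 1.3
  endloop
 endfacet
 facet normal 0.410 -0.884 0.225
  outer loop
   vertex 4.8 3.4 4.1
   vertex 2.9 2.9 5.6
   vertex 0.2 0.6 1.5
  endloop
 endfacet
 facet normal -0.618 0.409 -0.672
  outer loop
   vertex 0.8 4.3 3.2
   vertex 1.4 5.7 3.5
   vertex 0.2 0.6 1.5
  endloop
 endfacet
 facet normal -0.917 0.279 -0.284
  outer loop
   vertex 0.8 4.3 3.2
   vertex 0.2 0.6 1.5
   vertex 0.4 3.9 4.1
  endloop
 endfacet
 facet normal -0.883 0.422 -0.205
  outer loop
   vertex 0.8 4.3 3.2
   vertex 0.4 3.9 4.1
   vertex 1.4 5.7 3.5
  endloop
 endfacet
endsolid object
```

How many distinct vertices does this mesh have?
8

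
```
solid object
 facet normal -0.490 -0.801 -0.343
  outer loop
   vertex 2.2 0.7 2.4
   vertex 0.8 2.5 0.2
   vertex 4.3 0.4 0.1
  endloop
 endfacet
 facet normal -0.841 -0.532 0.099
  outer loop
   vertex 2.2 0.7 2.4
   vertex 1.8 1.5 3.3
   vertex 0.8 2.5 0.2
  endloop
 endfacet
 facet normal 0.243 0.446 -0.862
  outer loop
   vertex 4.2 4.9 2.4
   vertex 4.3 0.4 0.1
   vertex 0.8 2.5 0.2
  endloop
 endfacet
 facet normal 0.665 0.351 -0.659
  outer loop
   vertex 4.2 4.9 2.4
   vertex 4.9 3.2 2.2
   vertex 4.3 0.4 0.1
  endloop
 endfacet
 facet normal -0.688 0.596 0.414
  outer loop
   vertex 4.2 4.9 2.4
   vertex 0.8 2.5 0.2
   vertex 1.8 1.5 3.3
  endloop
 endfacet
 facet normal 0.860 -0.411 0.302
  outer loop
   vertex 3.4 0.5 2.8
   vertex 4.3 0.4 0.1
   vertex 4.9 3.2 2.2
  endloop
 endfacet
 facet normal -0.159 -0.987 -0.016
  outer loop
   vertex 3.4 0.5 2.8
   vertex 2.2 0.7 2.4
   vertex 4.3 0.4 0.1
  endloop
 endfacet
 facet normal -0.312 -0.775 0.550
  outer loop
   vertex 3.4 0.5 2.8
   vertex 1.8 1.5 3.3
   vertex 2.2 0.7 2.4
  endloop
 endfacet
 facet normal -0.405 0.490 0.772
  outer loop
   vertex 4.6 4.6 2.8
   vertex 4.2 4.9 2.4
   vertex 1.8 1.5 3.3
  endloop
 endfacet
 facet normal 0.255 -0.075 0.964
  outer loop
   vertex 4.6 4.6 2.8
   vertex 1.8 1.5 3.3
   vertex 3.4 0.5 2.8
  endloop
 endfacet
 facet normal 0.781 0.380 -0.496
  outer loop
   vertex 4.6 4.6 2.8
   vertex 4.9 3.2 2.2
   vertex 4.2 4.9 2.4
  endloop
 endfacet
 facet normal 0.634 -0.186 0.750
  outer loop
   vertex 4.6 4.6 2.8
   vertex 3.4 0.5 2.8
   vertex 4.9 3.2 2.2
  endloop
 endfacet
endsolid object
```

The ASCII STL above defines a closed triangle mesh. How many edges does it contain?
18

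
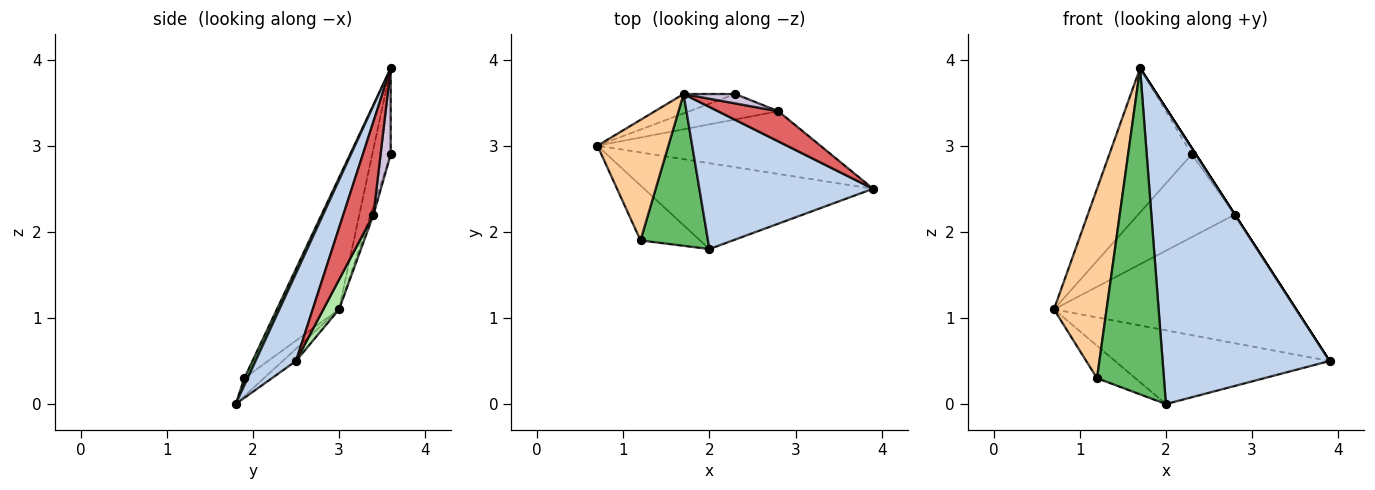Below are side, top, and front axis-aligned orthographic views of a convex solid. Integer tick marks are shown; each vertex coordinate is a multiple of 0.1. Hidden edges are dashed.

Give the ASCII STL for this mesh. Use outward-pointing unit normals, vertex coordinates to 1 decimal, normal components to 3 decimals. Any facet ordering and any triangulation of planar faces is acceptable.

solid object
 facet normal -0.040 0.651 -0.758
  outer loop
   vertex 2.0 1.8 0.0
   vertex 0.7 3.0 1.1
   vertex 3.9 2.5 0.5
  endloop
 endfacet
 facet normal 0.213 -0.881 0.423
  outer loop
   vertex 1.7 3.6 3.9
   vertex 2.0 1.8 0.0
   vertex 3.9 2.5 0.5
  endloop
 endfacet
 facet normal -0.251 0.492 -0.834
  outer loop
   vertex 1.2 1.9 0.3
   vertex 0.7 3.0 1.1
   vertex 2.0 1.8 0.0
  endloop
 endfacet
 facet normal -0.706 -0.597 0.380
  outer loop
   vertex 1.2 1.9 0.3
   vertex 1.7 3.6 3.9
   vertex 0.7 3.0 1.1
  endloop
 endfacet
 facet normal 0.045 -0.906 0.421
  outer loop
   vertex 1.2 1.9 0.3
   vertex 2.0 1.8 0.0
   vertex 1.7 3.6 3.9
  endloop
 endfacet
 facet normal 0.058 0.897 -0.437
  outer loop
   vertex 2.8 3.4 2.2
   vertex 3.9 2.5 0.5
   vertex 0.7 3.0 1.1
  endloop
 endfacet
 facet normal 0.840 0.000 0.543
  outer loop
   vertex 2.8 3.4 2.2
   vertex 1.7 3.6 3.9
   vertex 3.9 2.5 0.5
  endloop
 endfacet
 facet normal -0.217 0.968 -0.130
  outer loop
   vertex 2.3 3.6 2.9
   vertex 0.7 3.0 1.1
   vertex 1.7 3.6 3.9
  endloop
 endfacet
 facet normal -0.028 0.956 -0.293
  outer loop
   vertex 2.3 3.6 2.9
   vertex 2.8 3.4 2.2
   vertex 0.7 3.0 1.1
  endloop
 endfacet
 facet normal 0.811 0.324 0.487
  outer loop
   vertex 2.3 3.6 2.9
   vertex 1.7 3.6 3.9
   vertex 2.8 3.4 2.2
  endloop
 endfacet
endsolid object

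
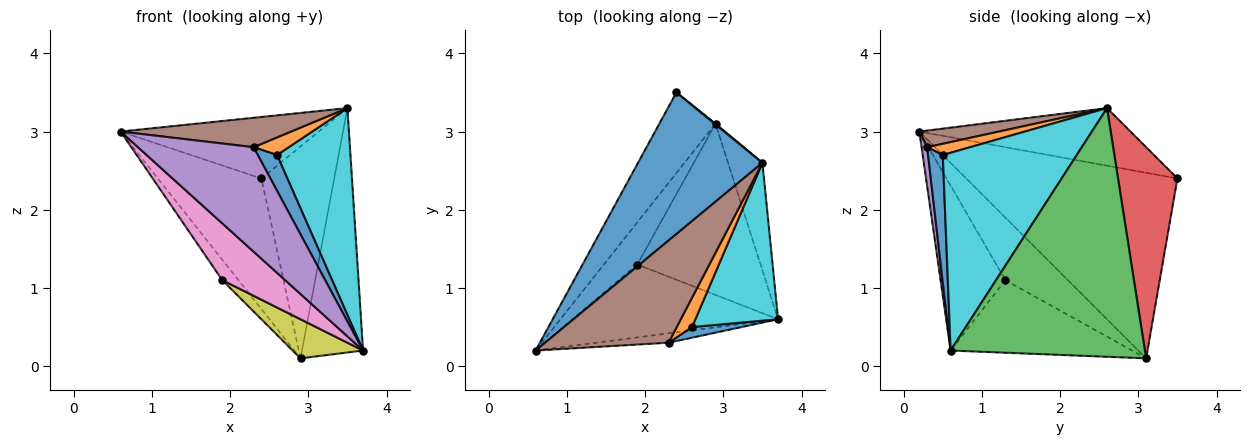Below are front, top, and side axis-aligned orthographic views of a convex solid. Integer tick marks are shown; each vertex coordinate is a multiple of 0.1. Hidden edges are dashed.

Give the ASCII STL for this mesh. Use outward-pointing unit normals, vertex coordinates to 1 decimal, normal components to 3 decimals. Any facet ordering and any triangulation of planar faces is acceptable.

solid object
 facet normal -0.391 0.367 0.844
  outer loop
   vertex 3.5 2.6 3.3
   vertex 2.4 3.5 2.4
   vertex 0.6 0.2 3.0
  endloop
 endfacet
 facet normal -0.866 0.425 -0.262
  outer loop
   vertex 2.9 3.1 0.1
   vertex 0.6 0.2 3.0
   vertex 2.4 3.5 2.4
  endloop
 endfacet
 facet normal 0.946 0.297 -0.131
  outer loop
   vertex 2.9 3.1 0.1
   vertex 3.5 2.6 3.3
   vertex 3.7 0.6 0.2
  endloop
 endfacet
 facet normal 0.632 0.775 0.003
  outer loop
   vertex 2.9 3.1 0.1
   vertex 2.4 3.5 2.4
   vertex 3.5 2.6 3.3
  endloop
 endfacet
 facet normal 0.048 -0.995 -0.089
  outer loop
   vertex 2.3 0.3 2.8
   vertex 0.6 0.2 3.0
   vertex 3.7 0.6 0.2
  endloop
 endfacet
 facet normal 0.128 -0.274 0.953
  outer loop
   vertex 2.3 0.3 2.8
   vertex 3.5 2.6 3.3
   vertex 0.6 0.2 3.0
  endloop
 endfacet
 facet normal -0.535 -0.519 -0.667
  outer loop
   vertex 1.9 1.3 1.1
   vertex 3.7 0.6 0.2
   vertex 0.6 0.2 3.0
  endloop
 endfacet
 facet normal -0.860 0.222 -0.460
  outer loop
   vertex 1.9 1.3 1.1
   vertex 0.6 0.2 3.0
   vertex 2.9 3.1 0.1
  endloop
 endfacet
 facet normal -0.498 -0.193 -0.845
  outer loop
   vertex 1.9 1.3 1.1
   vertex 2.9 3.1 0.1
   vertex 3.7 0.6 0.2
  endloop
 endfacet
 facet normal 0.823 -0.451 0.344
  outer loop
   vertex 2.6 0.5 2.7
   vertex 3.7 0.6 0.2
   vertex 3.5 2.6 3.3
  endloop
 endfacet
 facet normal 0.592 -0.773 0.229
  outer loop
   vertex 2.6 0.5 2.7
   vertex 2.3 0.3 2.8
   vertex 3.7 0.6 0.2
  endloop
 endfacet
 facet normal 0.532 -0.436 0.726
  outer loop
   vertex 2.6 0.5 2.7
   vertex 3.5 2.6 3.3
   vertex 2.3 0.3 2.8
  endloop
 endfacet
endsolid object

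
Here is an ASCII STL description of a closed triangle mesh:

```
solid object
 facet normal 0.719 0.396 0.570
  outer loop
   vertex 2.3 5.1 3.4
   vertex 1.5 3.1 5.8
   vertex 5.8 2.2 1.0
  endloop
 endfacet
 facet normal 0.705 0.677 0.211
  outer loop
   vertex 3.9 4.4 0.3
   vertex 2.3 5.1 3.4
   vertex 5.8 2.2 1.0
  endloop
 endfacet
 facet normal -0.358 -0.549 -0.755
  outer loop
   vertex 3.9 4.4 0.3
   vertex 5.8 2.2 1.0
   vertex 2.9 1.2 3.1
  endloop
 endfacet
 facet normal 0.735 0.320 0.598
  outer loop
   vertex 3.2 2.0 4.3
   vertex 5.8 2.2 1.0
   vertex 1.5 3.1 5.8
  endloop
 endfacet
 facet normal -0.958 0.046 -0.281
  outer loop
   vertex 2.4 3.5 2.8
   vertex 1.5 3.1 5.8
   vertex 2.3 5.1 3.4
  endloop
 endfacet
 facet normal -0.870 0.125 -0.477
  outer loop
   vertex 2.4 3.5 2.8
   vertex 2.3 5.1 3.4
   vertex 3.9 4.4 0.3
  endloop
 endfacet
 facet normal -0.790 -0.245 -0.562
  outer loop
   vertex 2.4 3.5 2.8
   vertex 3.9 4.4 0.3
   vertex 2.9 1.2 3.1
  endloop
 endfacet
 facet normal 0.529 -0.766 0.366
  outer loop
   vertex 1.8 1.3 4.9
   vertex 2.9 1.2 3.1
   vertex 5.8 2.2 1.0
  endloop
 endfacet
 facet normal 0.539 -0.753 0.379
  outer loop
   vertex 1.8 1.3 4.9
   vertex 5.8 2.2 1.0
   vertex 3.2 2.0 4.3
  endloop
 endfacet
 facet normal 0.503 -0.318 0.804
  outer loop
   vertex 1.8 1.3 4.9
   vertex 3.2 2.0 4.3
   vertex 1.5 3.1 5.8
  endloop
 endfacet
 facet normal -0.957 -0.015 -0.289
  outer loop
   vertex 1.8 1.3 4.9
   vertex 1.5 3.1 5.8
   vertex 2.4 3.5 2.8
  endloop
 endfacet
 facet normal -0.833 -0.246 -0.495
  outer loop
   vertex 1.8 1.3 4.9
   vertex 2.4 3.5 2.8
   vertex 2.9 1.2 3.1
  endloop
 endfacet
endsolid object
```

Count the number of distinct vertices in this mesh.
8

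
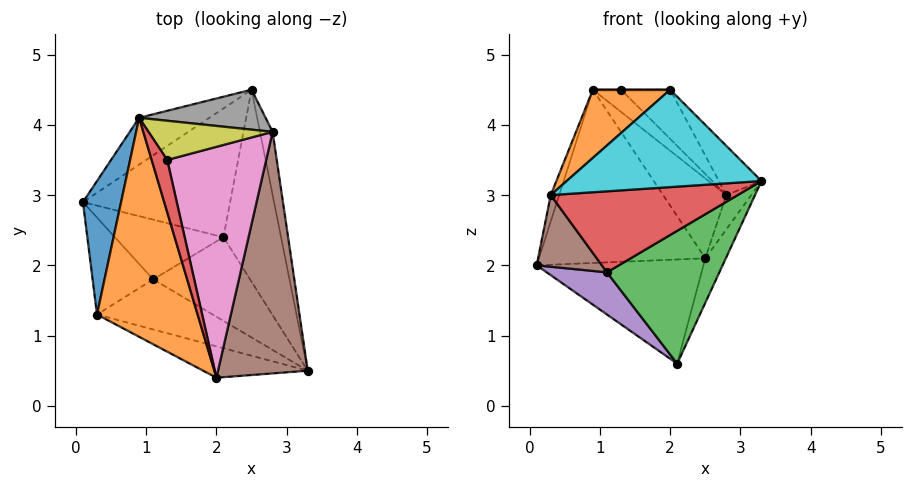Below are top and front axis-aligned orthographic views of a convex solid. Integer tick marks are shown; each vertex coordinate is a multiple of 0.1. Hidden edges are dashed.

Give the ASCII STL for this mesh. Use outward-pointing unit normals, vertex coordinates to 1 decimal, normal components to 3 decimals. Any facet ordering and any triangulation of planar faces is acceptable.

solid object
 facet normal -0.361 0.587 -0.725
  outer loop
   vertex 2.1 2.4 0.6
   vertex 0.1 2.9 2.0
   vertex 2.5 4.5 2.1
  endloop
 endfacet
 facet normal 0.927 0.085 -0.366
  outer loop
   vertex 2.1 2.4 0.6
   vertex 2.5 4.5 2.1
   vertex 3.3 0.5 3.2
  endloop
 endfacet
 facet normal -0.535 0.816 -0.220
  outer loop
   vertex 0.9 4.1 4.5
   vertex 2.5 4.5 2.1
   vertex 0.1 2.9 2.0
  endloop
 endfacet
 facet normal 0.000 0.000 1.000
  outer loop
   vertex 0.9 4.1 4.5
   vertex 2.0 0.4 4.5
   vertex 1.3 3.5 4.5
  endloop
 endfacet
 facet normal 0.963 0.128 -0.236
  outer loop
   vertex 2.8 3.9 3.0
   vertex 3.3 0.5 3.2
   vertex 2.5 4.5 2.1
  endloop
 endfacet
 facet normal 0.694 0.144 0.705
  outer loop
   vertex 2.8 3.9 3.0
   vertex 2.0 0.4 4.5
   vertex 3.3 0.5 3.2
  endloop
 endfacet
 facet normal 0.678 0.153 0.719
  outer loop
   vertex 2.8 3.9 3.0
   vertex 1.3 3.5 4.5
   vertex 2.0 0.4 4.5
  endloop
 endfacet
 facet normal 0.408 0.816 0.408
  outer loop
   vertex 2.8 3.9 3.0
   vertex 2.5 4.5 2.1
   vertex 0.9 4.1 4.5
  endloop
 endfacet
 facet normal 0.594 0.396 0.700
  outer loop
   vertex 2.8 3.9 3.0
   vertex 0.9 4.1 4.5
   vertex 1.3 3.5 4.5
  endloop
 endfacet
 facet normal -0.227 -0.927 -0.299
  outer loop
   vertex 0.3 1.3 3.0
   vertex 3.3 0.5 3.2
   vertex 2.0 0.4 4.5
  endloop
 endfacet
 facet normal -0.958 0.055 0.280
  outer loop
   vertex 0.3 1.3 3.0
   vertex 0.9 4.1 4.5
   vertex 0.1 2.9 2.0
  endloop
 endfacet
 facet normal -0.707 -0.210 0.675
  outer loop
   vertex 0.3 1.3 3.0
   vertex 2.0 0.4 4.5
   vertex 0.9 4.1 4.5
  endloop
 endfacet
 facet normal -0.182 -0.832 -0.524
  outer loop
   vertex 1.1 1.8 1.9
   vertex 2.1 2.4 0.6
   vertex 3.3 0.5 3.2
  endloop
 endfacet
 facet normal -0.188 -0.835 -0.517
  outer loop
   vertex 1.1 1.8 1.9
   vertex 3.3 0.5 3.2
   vertex 0.3 1.3 3.0
  endloop
 endfacet
 facet normal -0.582 -0.469 -0.664
  outer loop
   vertex 1.1 1.8 1.9
   vertex 0.1 2.9 2.0
   vertex 2.1 2.4 0.6
  endloop
 endfacet
 facet normal -0.592 -0.479 -0.648
  outer loop
   vertex 1.1 1.8 1.9
   vertex 0.3 1.3 3.0
   vertex 0.1 2.9 2.0
  endloop
 endfacet
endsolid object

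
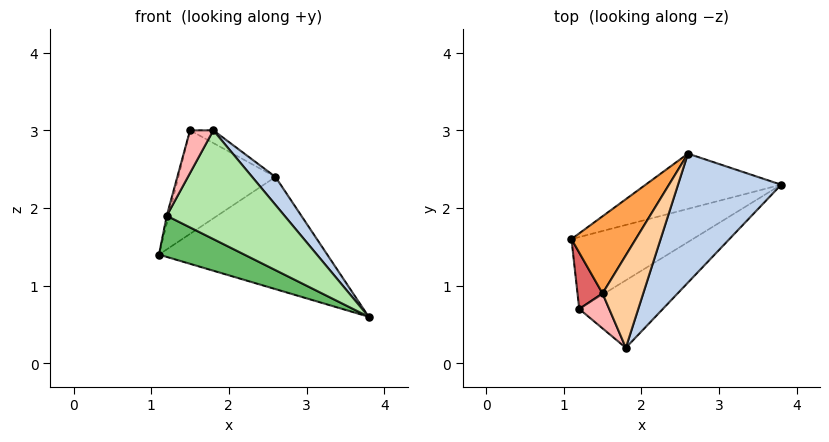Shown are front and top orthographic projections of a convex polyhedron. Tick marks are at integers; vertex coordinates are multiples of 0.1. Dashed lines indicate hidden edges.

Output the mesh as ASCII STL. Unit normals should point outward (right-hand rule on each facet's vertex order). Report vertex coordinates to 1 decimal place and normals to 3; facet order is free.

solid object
 facet normal -0.342 0.843 -0.415
  outer loop
   vertex 2.6 2.7 2.4
   vertex 3.8 2.3 0.6
   vertex 1.1 1.6 1.4
  endloop
 endfacet
 facet normal 0.813 -0.123 0.569
  outer loop
   vertex 2.6 2.7 2.4
   vertex 1.8 0.2 3.0
   vertex 3.8 2.3 0.6
  endloop
 endfacet
 facet normal -0.702 0.571 0.425
  outer loop
   vertex 1.5 0.9 3.0
   vertex 2.6 2.7 2.4
   vertex 1.1 1.6 1.4
  endloop
 endfacet
 facet normal 0.303 0.130 0.944
  outer loop
   vertex 1.5 0.9 3.0
   vertex 1.8 0.2 3.0
   vertex 2.6 2.7 2.4
  endloop
 endfacet
 facet normal -0.127 -0.492 -0.861
  outer loop
   vertex 1.2 0.7 1.9
   vertex 1.1 1.6 1.4
   vertex 3.8 2.3 0.6
  endloop
 endfacet
 facet normal 0.251 -0.822 -0.511
  outer loop
   vertex 1.2 0.7 1.9
   vertex 3.8 2.3 0.6
   vertex 1.8 0.2 3.0
  endloop
 endfacet
 facet normal -0.966 0.035 0.257
  outer loop
   vertex 1.2 0.7 1.9
   vertex 1.5 0.9 3.0
   vertex 1.1 1.6 1.4
  endloop
 endfacet
 facet normal -0.875 -0.375 0.307
  outer loop
   vertex 1.2 0.7 1.9
   vertex 1.8 0.2 3.0
   vertex 1.5 0.9 3.0
  endloop
 endfacet
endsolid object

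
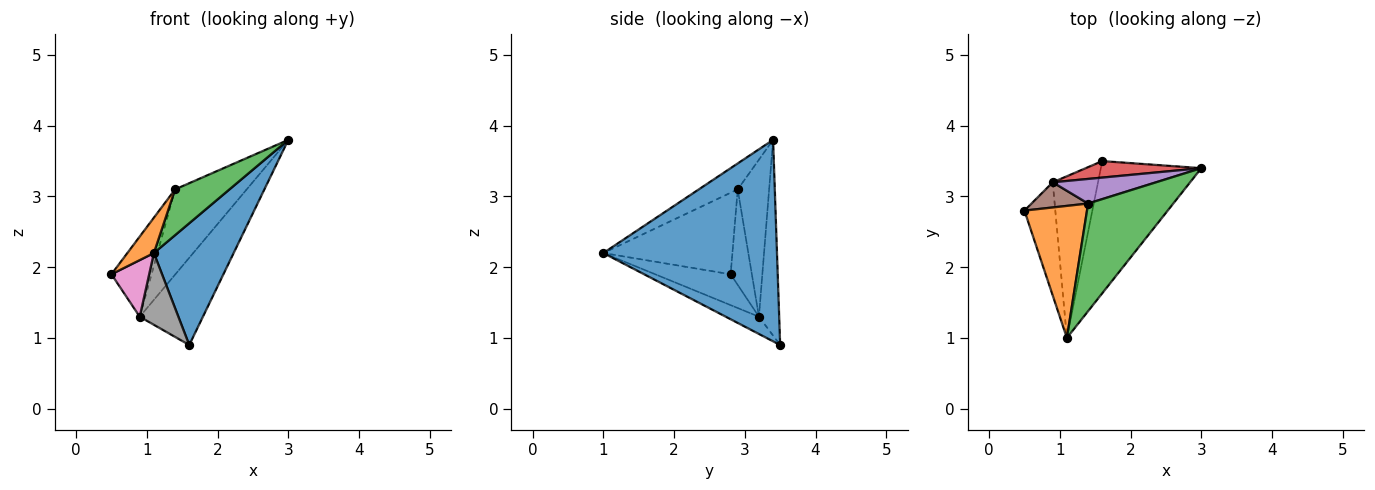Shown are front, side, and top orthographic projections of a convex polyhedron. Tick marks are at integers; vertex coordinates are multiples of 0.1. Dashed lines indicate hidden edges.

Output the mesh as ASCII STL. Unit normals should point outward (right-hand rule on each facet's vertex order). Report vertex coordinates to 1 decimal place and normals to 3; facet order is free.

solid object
 facet normal 0.828 -0.380 -0.413
  outer loop
   vertex 1.6 3.5 0.9
   vertex 3.0 3.4 3.8
   vertex 1.1 1.0 2.2
  endloop
 endfacet
 facet normal -0.783 -0.161 0.601
  outer loop
   vertex 1.4 2.9 3.1
   vertex 0.5 2.8 1.9
   vertex 1.1 1.0 2.2
  endloop
 endfacet
 facet normal -0.270 -0.377 0.886
  outer loop
   vertex 1.4 2.9 3.1
   vertex 1.1 1.0 2.2
   vertex 3.0 3.4 3.8
  endloop
 endfacet
 facet normal -0.300 0.937 0.177
  outer loop
   vertex 0.9 3.2 1.3
   vertex 3.0 3.4 3.8
   vertex 1.6 3.5 0.9
  endloop
 endfacet
 facet normal -0.388 0.885 0.255
  outer loop
   vertex 0.9 3.2 1.3
   vertex 1.4 2.9 3.1
   vertex 3.0 3.4 3.8
  endloop
 endfacet
 facet normal -0.451 0.852 0.267
  outer loop
   vertex 0.9 3.2 1.3
   vertex 0.5 2.8 1.9
   vertex 1.4 2.9 3.1
  endloop
 endfacet
 facet normal -0.667 -0.333 -0.667
  outer loop
   vertex 0.9 3.2 1.3
   vertex 1.1 1.0 2.2
   vertex 0.5 2.8 1.9
  endloop
 endfacet
 facet normal -0.329 -0.383 -0.863
  outer loop
   vertex 0.9 3.2 1.3
   vertex 1.6 3.5 0.9
   vertex 1.1 1.0 2.2
  endloop
 endfacet
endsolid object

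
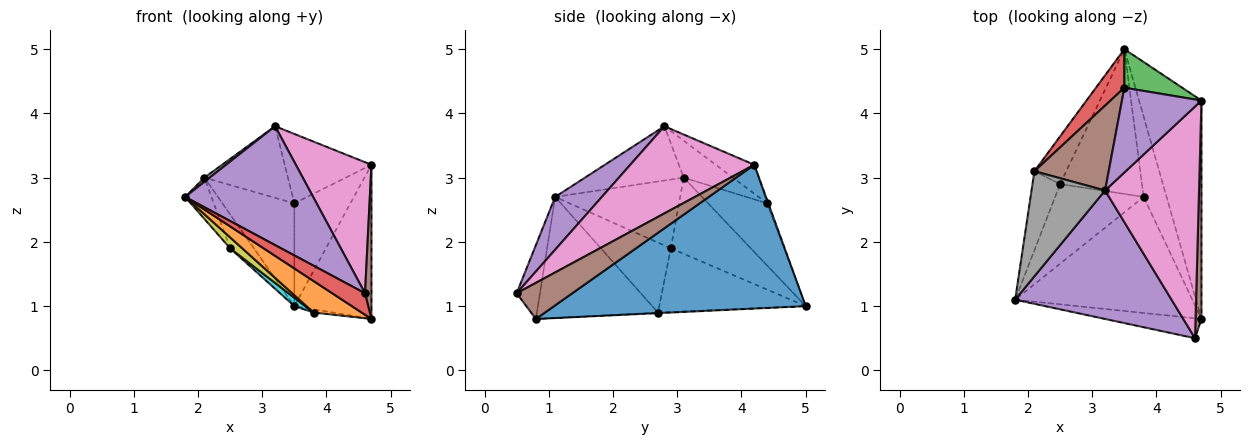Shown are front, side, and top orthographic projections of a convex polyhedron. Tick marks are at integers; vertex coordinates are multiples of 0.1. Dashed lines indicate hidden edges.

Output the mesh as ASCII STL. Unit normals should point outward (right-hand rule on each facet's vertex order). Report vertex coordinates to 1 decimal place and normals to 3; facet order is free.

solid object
 facet normal 0.883 0.271 -0.383
  outer loop
   vertex 4.7 4.2 3.2
   vertex 4.7 0.8 0.8
   vertex 3.5 5.0 1.0
  endloop
 endfacet
 facet normal -0.551 -0.218 -0.806
  outer loop
   vertex 3.8 2.7 0.9
   vertex 4.7 0.8 0.8
   vertex 1.8 1.1 2.7
  endloop
 endfacet
 facet normal -0.027 0.040 -0.999
  outer loop
   vertex 3.8 2.7 0.9
   vertex 3.5 5.0 1.0
   vertex 4.7 0.8 0.8
  endloop
 endfacet
 facet normal -0.462 -0.650 -0.603
  outer loop
   vertex 4.6 0.5 1.2
   vertex 1.8 1.1 2.7
   vertex 4.7 0.8 0.8
  endloop
 endfacet
 facet normal 0.240 -0.659 0.713
  outer loop
   vertex 4.6 0.5 1.2
   vertex 3.2 2.8 3.8
   vertex 1.8 1.1 2.7
  endloop
 endfacet
 facet normal 0.981 -0.113 0.160
  outer loop
   vertex 4.6 0.5 1.2
   vertex 4.7 0.8 0.8
   vertex 4.7 4.2 3.2
  endloop
 endfacet
 facet normal 0.628 -0.383 0.677
  outer loop
   vertex 4.6 0.5 1.2
   vertex 4.7 4.2 3.2
   vertex 3.2 2.8 3.8
  endloop
 endfacet
 facet normal -0.594 -0.032 0.804
  outer loop
   vertex 2.1 3.1 3.0
   vertex 1.8 1.1 2.7
   vertex 3.2 2.8 3.8
  endloop
 endfacet
 facet normal -0.616 -0.107 -0.780
  outer loop
   vertex 2.5 2.9 1.9
   vertex 3.8 2.7 0.9
   vertex 1.8 1.1 2.7
  endloop
 endfacet
 facet normal -0.613 -0.046 -0.788
  outer loop
   vertex 2.5 2.9 1.9
   vertex 3.5 5.0 1.0
   vertex 3.8 2.7 0.9
  endloop
 endfacet
 facet normal -0.911 0.192 -0.366
  outer loop
   vertex 2.5 2.9 1.9
   vertex 1.8 1.1 2.7
   vertex 2.1 3.1 3.0
  endloop
 endfacet
 facet normal -0.890 0.264 -0.372
  outer loop
   vertex 2.5 2.9 1.9
   vertex 2.1 3.1 3.0
   vertex 3.5 5.0 1.0
  endloop
 endfacet
 facet normal -0.020 0.936 0.351
  outer loop
   vertex 3.5 4.4 2.6
   vertex 4.7 4.2 3.2
   vertex 3.5 5.0 1.0
  endloop
 endfacet
 facet normal -0.610 0.742 0.278
  outer loop
   vertex 3.5 4.4 2.6
   vertex 3.5 5.0 1.0
   vertex 2.1 3.1 3.0
  endloop
 endfacet
 facet normal -0.271 0.610 0.745
  outer loop
   vertex 3.5 4.4 2.6
   vertex 3.2 2.8 3.8
   vertex 4.7 4.2 3.2
  endloop
 endfacet
 facet normal -0.355 0.603 0.715
  outer loop
   vertex 3.5 4.4 2.6
   vertex 2.1 3.1 3.0
   vertex 3.2 2.8 3.8
  endloop
 endfacet
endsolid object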